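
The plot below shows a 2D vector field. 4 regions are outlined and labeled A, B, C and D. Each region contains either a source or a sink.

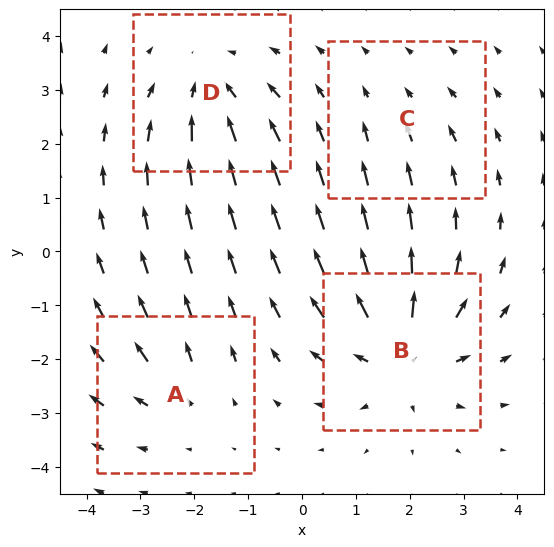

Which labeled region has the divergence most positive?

B

Divergence at each region's feature centre — A: about +3, B: about +6, C: about -2, D: about -4. Region B is most positive.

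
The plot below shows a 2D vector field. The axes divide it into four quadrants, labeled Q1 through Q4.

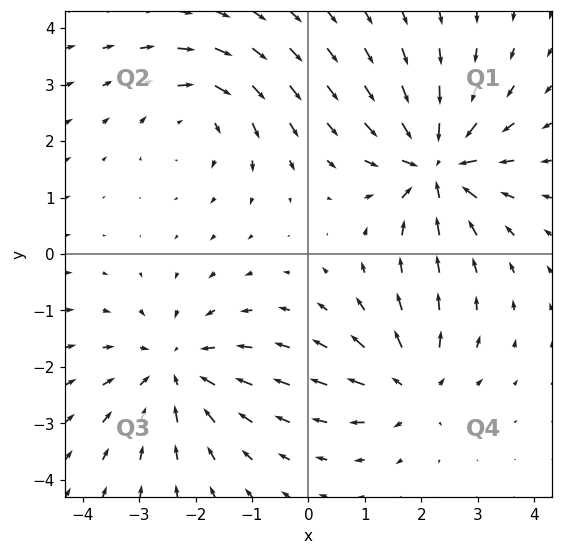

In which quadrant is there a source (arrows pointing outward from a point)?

Q4

The source sits at approximately (1.8, -2.4), which lies in quadrant Q4. The divergence there is about +4, positive as expected for a source.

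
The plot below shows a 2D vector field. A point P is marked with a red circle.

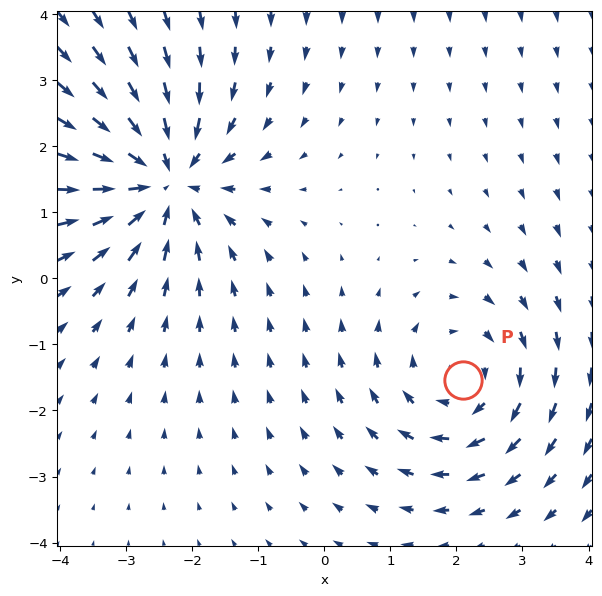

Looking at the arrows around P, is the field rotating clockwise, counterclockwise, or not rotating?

Near P at (2.1, -1.5) the arrows circulate clockwise. The curl (z-component) there is about -2; negative curl means clockwise rotation.

clockwise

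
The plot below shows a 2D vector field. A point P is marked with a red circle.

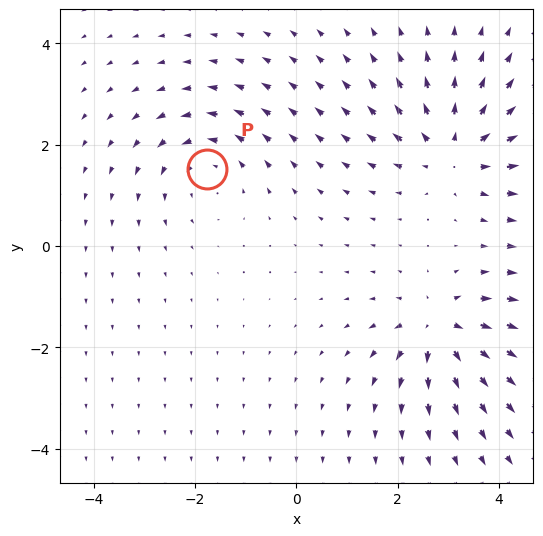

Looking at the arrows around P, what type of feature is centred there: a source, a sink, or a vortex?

At P (-1.8, 1.5) the arrows circulate counterclockwise. Divergence ≈0, curl about +3 — near-zero divergence with nonzero curl is a vortex.

vortex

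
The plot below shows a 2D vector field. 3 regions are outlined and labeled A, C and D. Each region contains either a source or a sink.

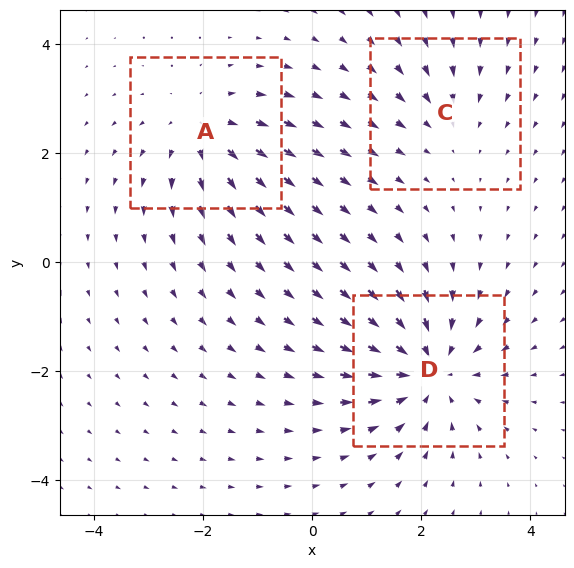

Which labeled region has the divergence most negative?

D

Divergence at each region's feature centre — A: about +3, C: about -2, D: about -4. Region D is most negative.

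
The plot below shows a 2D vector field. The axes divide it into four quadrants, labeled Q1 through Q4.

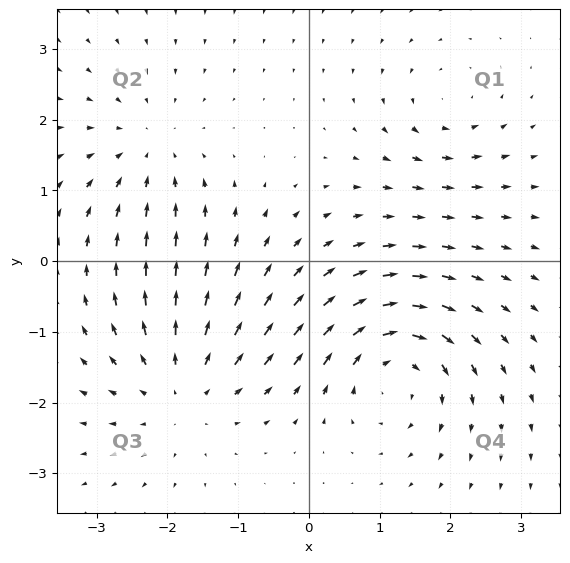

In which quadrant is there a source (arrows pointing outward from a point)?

Q3

The source sits at approximately (-1.8, -1.8), which lies in quadrant Q3. The divergence there is about +4, positive as expected for a source.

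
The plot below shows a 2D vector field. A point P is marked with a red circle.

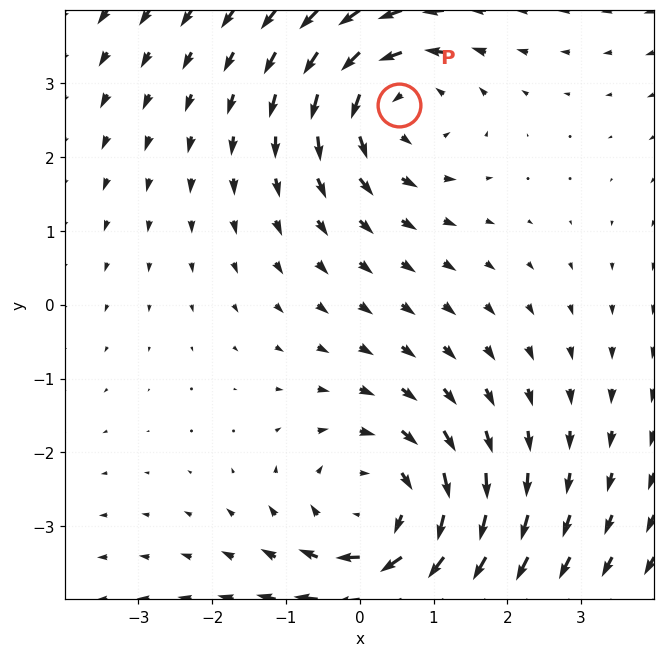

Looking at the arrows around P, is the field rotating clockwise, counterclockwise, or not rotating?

Near P at (0.5, 2.7) the arrows circulate counterclockwise. The curl (z-component) there is about +3; positive curl means counterclockwise rotation.

counterclockwise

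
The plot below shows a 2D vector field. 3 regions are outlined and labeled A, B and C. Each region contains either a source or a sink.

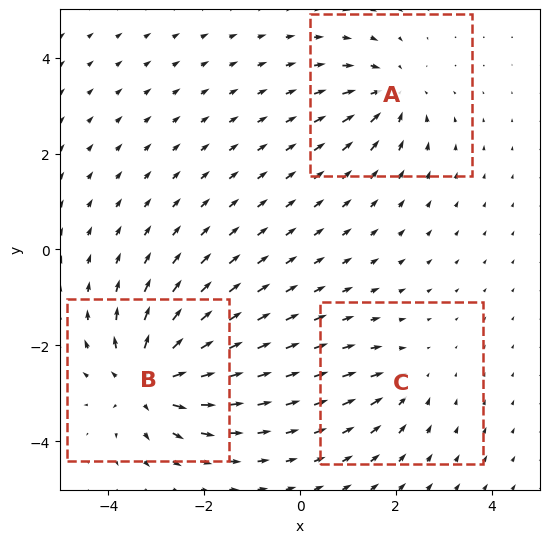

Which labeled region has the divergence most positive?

B

Divergence at each region's feature centre — A: about -4, B: about +5, C: about -2. Region B is most positive.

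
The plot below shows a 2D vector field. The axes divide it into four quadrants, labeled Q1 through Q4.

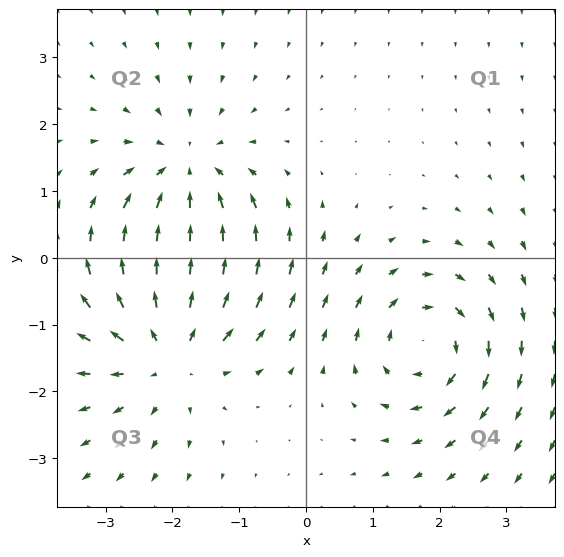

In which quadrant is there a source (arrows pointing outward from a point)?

The source sits at approximately (-2.1, -1.3), which lies in quadrant Q3. The divergence there is about +3, positive as expected for a source.

Q3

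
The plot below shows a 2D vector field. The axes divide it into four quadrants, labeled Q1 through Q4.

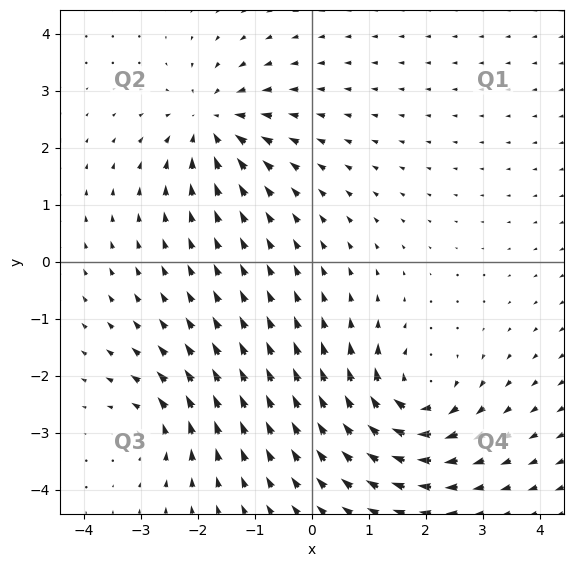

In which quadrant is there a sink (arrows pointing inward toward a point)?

The sink sits at approximately (-1.8, 2.4), which lies in quadrant Q2. The divergence there is about -5, negative as expected for a sink.

Q2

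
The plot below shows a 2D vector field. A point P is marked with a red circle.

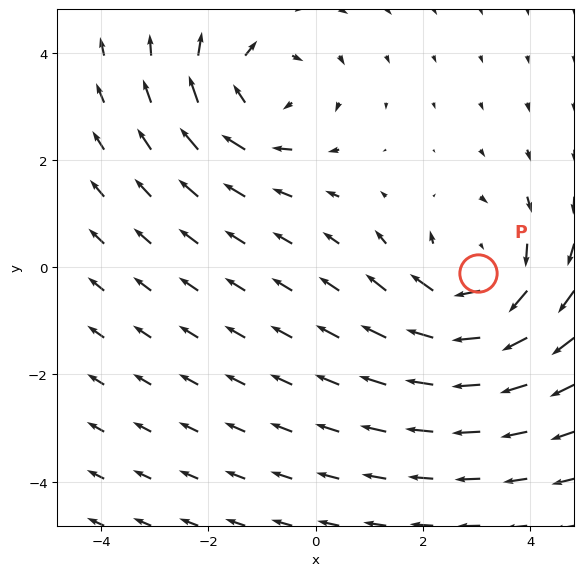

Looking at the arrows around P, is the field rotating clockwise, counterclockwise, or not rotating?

Near P at (3.0, -0.1) the arrows circulate clockwise. The curl (z-component) there is about -4; negative curl means clockwise rotation.

clockwise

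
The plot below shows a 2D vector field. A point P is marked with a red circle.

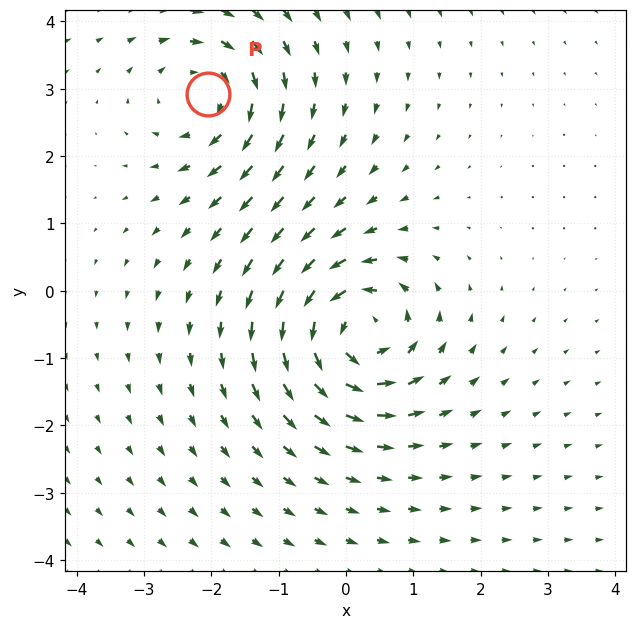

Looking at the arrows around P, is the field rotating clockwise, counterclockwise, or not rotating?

clockwise

Near P at (-2.0, 2.9) the arrows circulate clockwise. The curl (z-component) there is about -4; negative curl means clockwise rotation.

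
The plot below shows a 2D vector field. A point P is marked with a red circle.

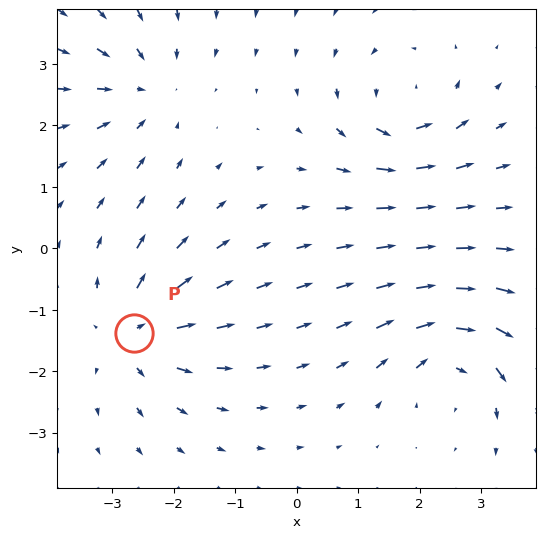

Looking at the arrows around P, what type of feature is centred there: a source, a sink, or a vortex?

At P (-2.6, -1.4) the arrows spread outward. Divergence about +6, curl ≈0 — positive divergence with near-zero curl is a source.

source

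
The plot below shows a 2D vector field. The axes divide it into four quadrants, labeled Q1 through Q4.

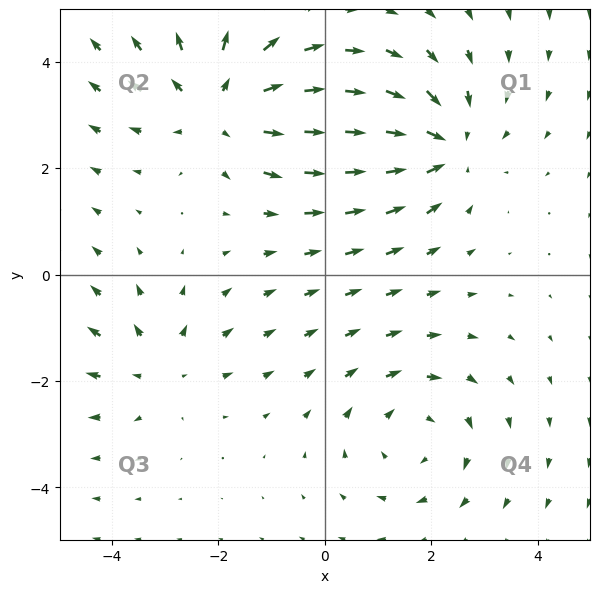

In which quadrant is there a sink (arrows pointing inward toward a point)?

The sink sits at approximately (2.2, 2.4), which lies in quadrant Q1. The divergence there is about -4, negative as expected for a sink.

Q1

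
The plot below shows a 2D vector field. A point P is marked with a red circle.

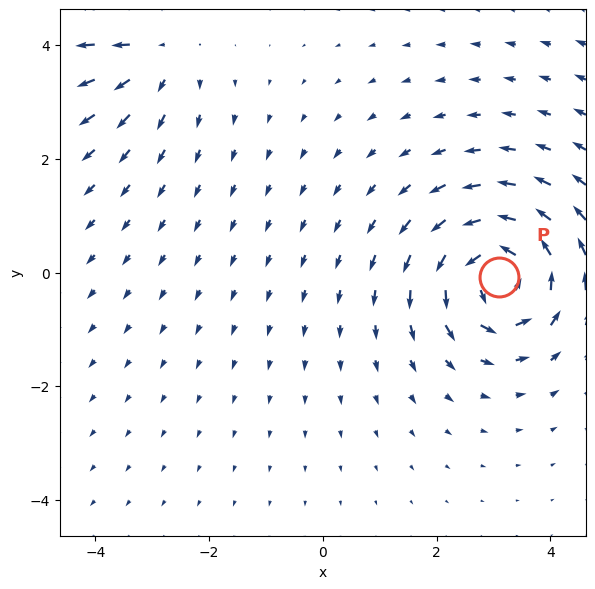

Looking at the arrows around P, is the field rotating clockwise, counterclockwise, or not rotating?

Near P at (3.1, -0.1) the arrows circulate counterclockwise. The curl (z-component) there is about +6; positive curl means counterclockwise rotation.

counterclockwise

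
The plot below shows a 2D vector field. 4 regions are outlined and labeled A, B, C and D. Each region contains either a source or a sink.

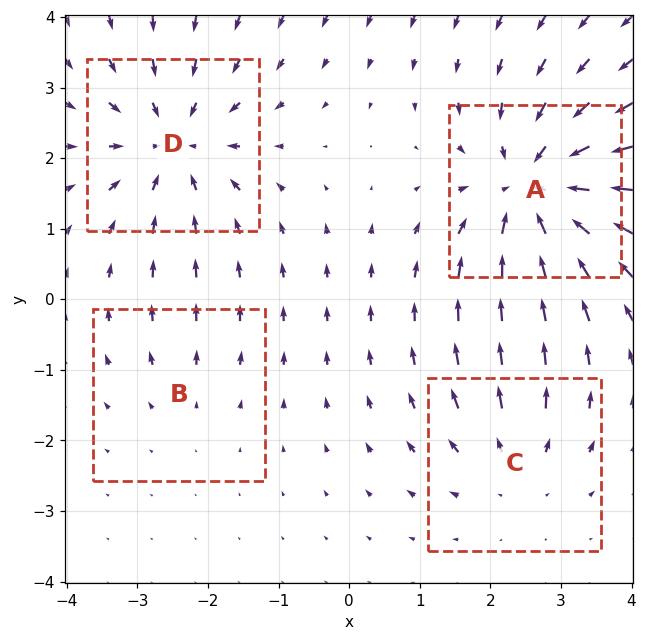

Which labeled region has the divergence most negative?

A

Divergence at each region's feature centre — A: about -6, B: about +2, C: about +3, D: about -5. Region A is most negative.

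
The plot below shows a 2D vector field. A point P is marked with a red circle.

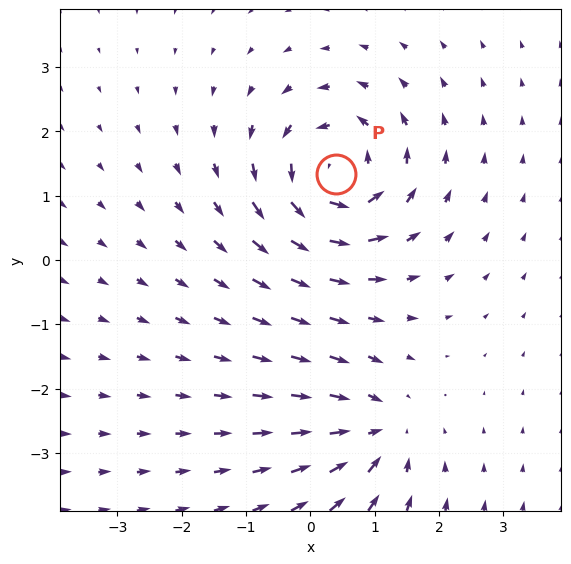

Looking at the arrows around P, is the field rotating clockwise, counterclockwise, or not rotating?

counterclockwise

Near P at (0.4, 1.3) the arrows circulate counterclockwise. The curl (z-component) there is about +6; positive curl means counterclockwise rotation.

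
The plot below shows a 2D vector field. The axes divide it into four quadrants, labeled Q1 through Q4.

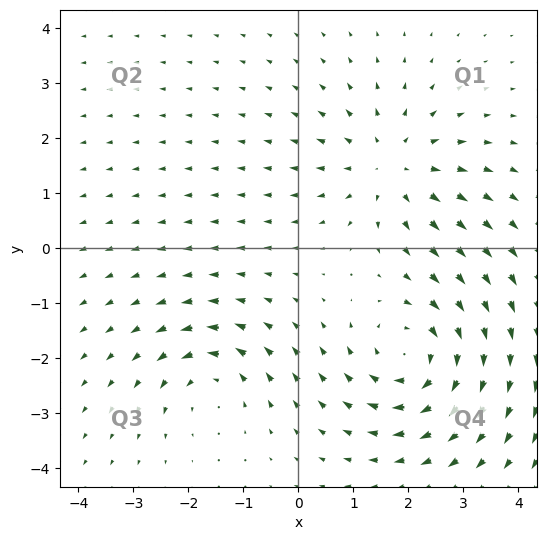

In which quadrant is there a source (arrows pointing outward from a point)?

The source sits at approximately (1.7, 1.5), which lies in quadrant Q1. The divergence there is about +4, positive as expected for a source.

Q1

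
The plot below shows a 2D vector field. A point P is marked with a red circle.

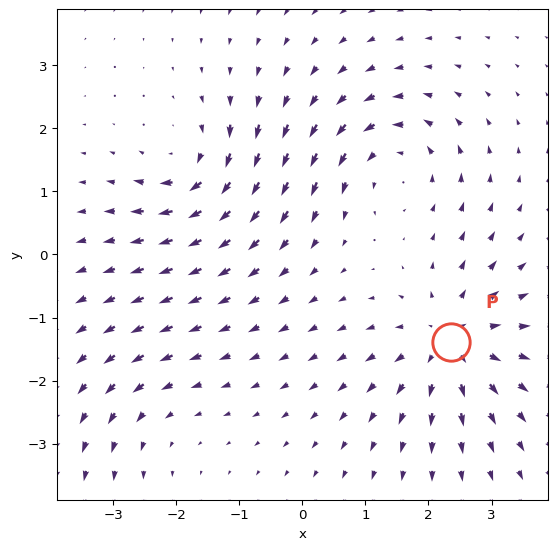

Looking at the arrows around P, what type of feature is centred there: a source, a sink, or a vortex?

source

At P (2.4, -1.4) the arrows spread outward. Divergence about +5, curl ≈0 — positive divergence with near-zero curl is a source.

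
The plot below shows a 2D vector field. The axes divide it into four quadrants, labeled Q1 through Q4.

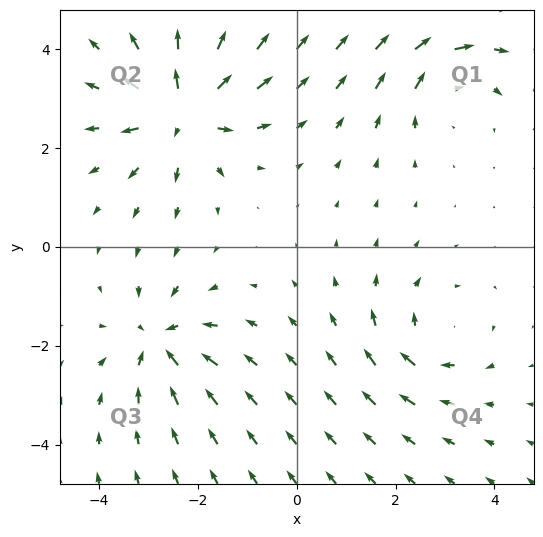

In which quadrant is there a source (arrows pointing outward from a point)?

The source sits at approximately (-2.3, 2.7), which lies in quadrant Q2. The divergence there is about +6, positive as expected for a source.

Q2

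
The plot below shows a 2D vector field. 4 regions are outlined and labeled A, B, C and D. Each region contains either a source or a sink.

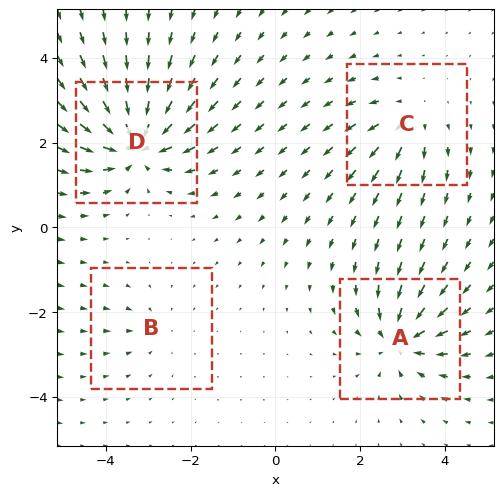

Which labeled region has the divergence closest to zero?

Divergence at each region's feature centre — A: about -6, B: about -3, C: about +4, D: about -8. Region B is closest to zero.

B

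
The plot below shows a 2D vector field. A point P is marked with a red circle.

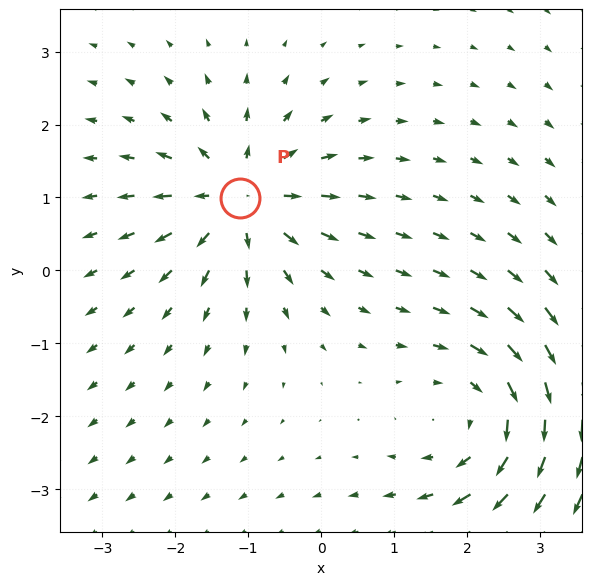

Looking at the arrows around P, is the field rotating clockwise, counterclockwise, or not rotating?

Near P at (-1.1, 1.0) the arrows show no circulation. The curl there is ≈0.

not rotating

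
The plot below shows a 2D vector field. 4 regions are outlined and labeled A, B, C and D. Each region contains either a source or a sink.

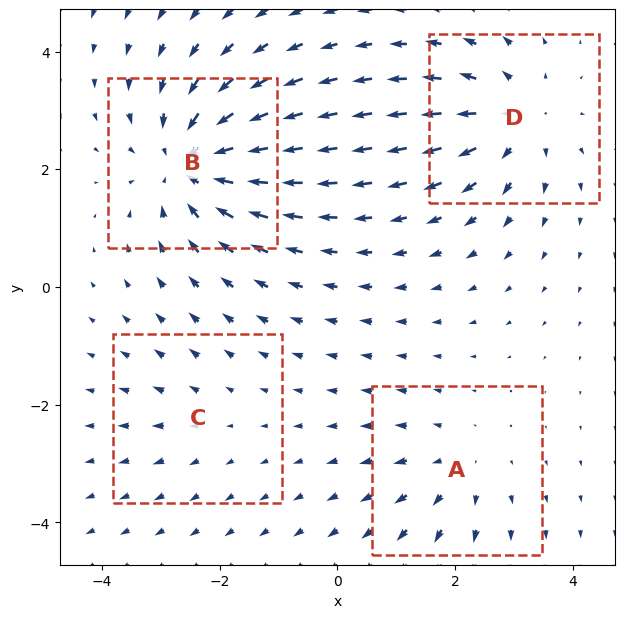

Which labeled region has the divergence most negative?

Divergence at each region's feature centre — A: about +3, B: about -7, C: about +2, D: about +5. Region B is most negative.

B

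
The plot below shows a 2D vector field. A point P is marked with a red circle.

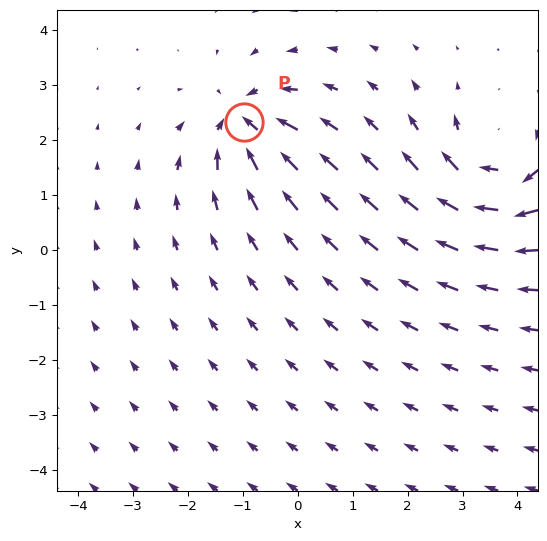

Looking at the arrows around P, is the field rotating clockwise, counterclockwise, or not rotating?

Near P at (-1.0, 2.3) the arrows show no circulation. The curl there is ≈0.

not rotating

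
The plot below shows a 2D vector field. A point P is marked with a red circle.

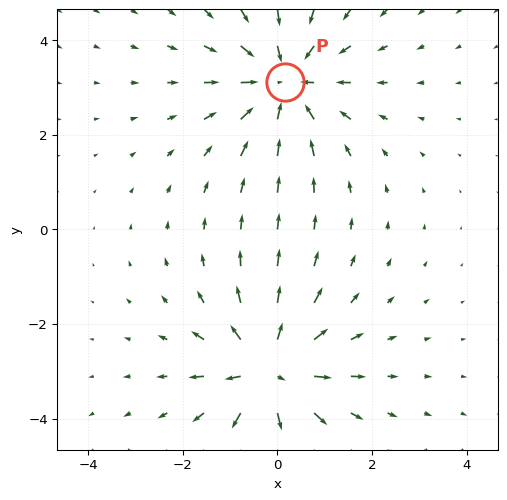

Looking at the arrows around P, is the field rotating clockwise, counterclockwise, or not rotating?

not rotating

Near P at (0.2, 3.1) the arrows show no circulation. The curl there is ≈0.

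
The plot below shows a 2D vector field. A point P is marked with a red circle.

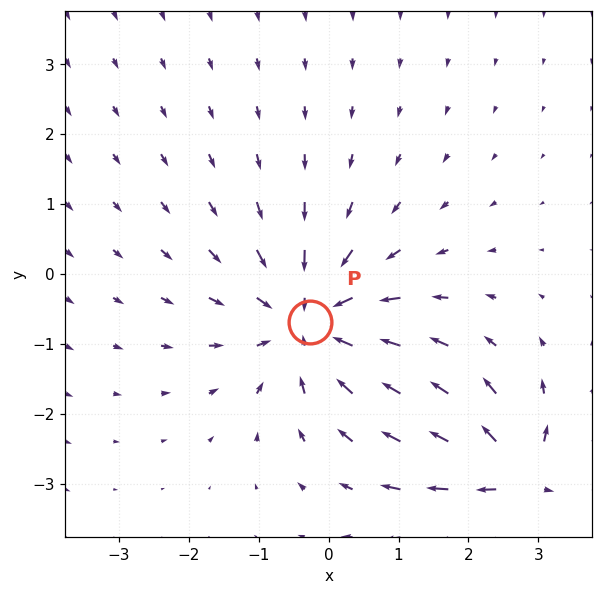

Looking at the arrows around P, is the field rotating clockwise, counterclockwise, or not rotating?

not rotating

Near P at (-0.3, -0.7) the arrows show no circulation. The curl there is ≈0.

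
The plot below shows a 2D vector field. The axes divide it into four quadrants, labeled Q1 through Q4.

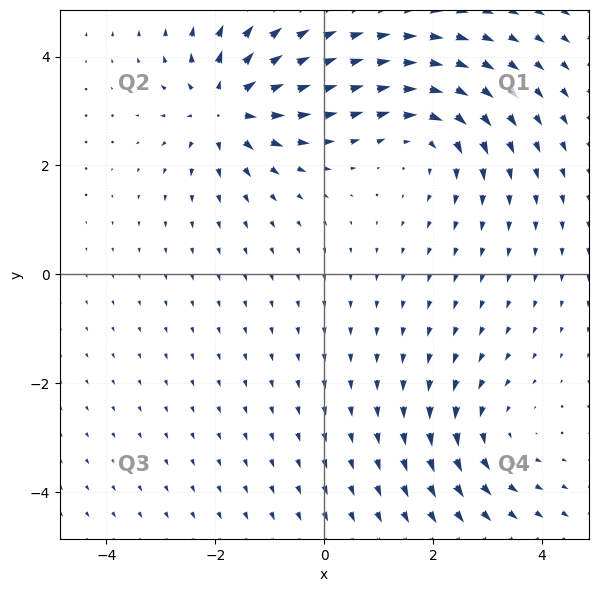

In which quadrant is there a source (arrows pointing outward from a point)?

Q2

The source sits at approximately (-1.8, 3.1), which lies in quadrant Q2. The divergence there is about +5, positive as expected for a source.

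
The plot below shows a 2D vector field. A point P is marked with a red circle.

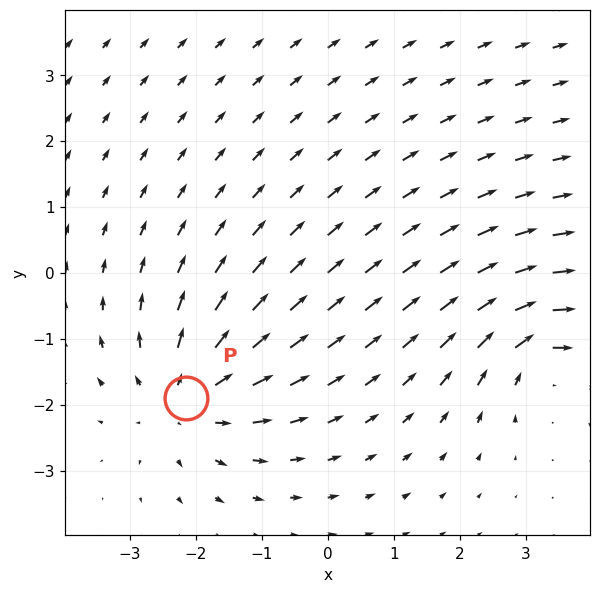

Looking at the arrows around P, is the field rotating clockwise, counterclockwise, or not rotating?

not rotating

Near P at (-2.2, -1.9) the arrows show no circulation. The curl there is ≈0.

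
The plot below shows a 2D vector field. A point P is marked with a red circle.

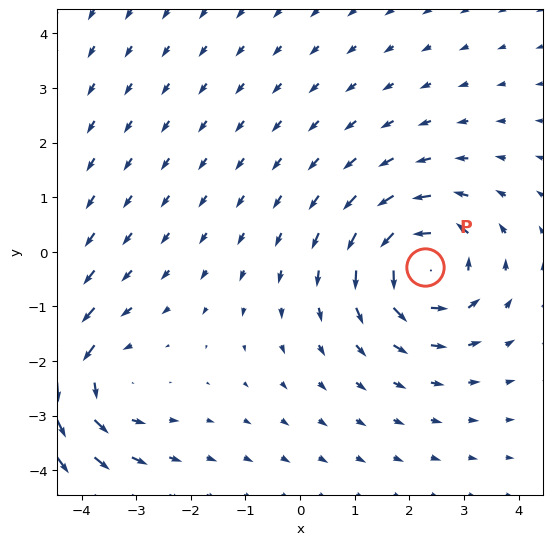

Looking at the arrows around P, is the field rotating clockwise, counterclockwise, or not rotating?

counterclockwise

Near P at (2.3, -0.3) the arrows circulate counterclockwise. The curl (z-component) there is about +4; positive curl means counterclockwise rotation.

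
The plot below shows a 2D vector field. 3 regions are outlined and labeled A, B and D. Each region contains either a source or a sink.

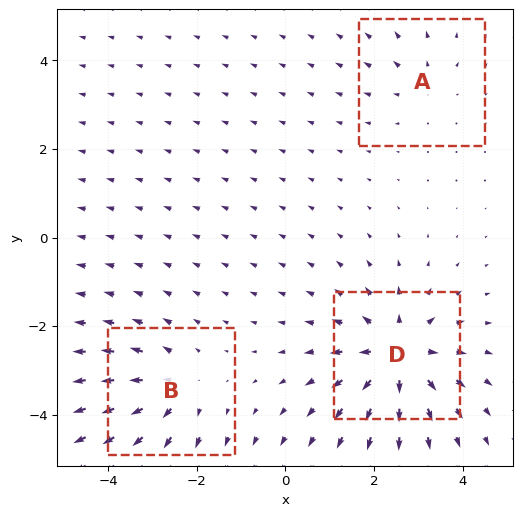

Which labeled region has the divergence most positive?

D

Divergence at each region's feature centre — A: about +2, B: about +4, D: about +6. Region D is most positive.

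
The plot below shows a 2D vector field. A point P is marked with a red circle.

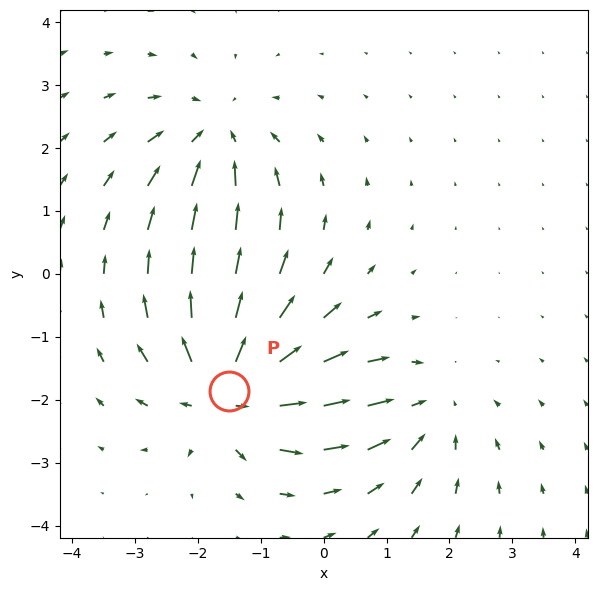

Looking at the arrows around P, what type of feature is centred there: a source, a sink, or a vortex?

At P (-1.5, -1.9) the arrows spread outward. Divergence about +6, curl ≈0 — positive divergence with near-zero curl is a source.

source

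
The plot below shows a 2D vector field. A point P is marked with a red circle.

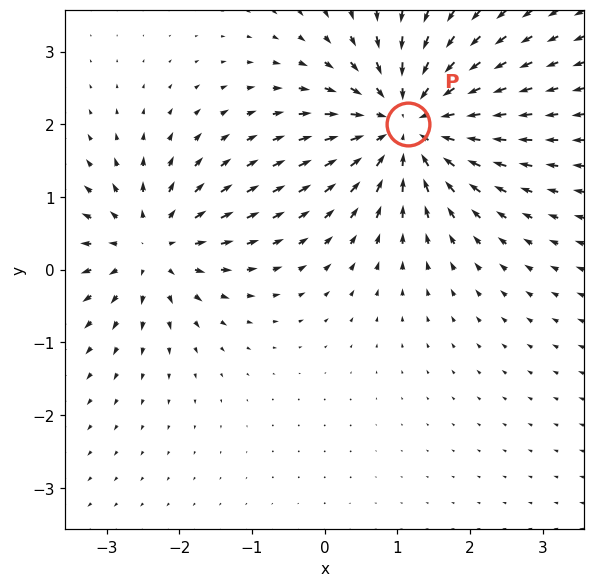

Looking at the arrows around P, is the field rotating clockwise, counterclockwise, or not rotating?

not rotating

Near P at (1.1, 2.0) the arrows show no circulation. The curl there is ≈0.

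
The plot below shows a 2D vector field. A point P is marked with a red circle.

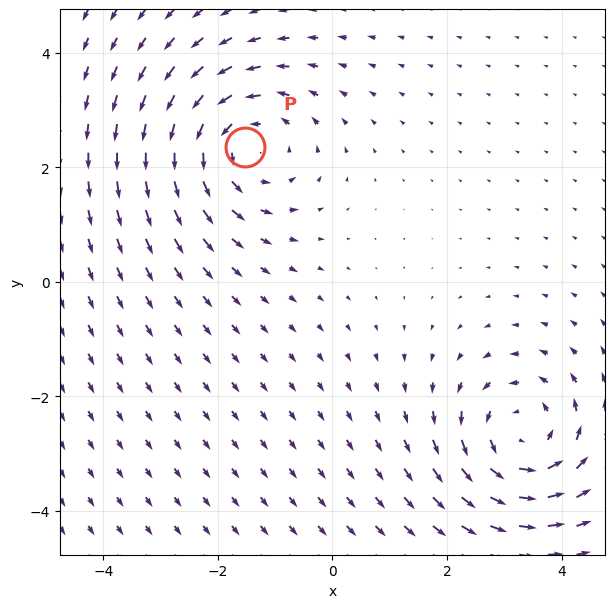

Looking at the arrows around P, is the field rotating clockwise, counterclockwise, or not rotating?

counterclockwise

Near P at (-1.5, 2.4) the arrows circulate counterclockwise. The curl (z-component) there is about +3; positive curl means counterclockwise rotation.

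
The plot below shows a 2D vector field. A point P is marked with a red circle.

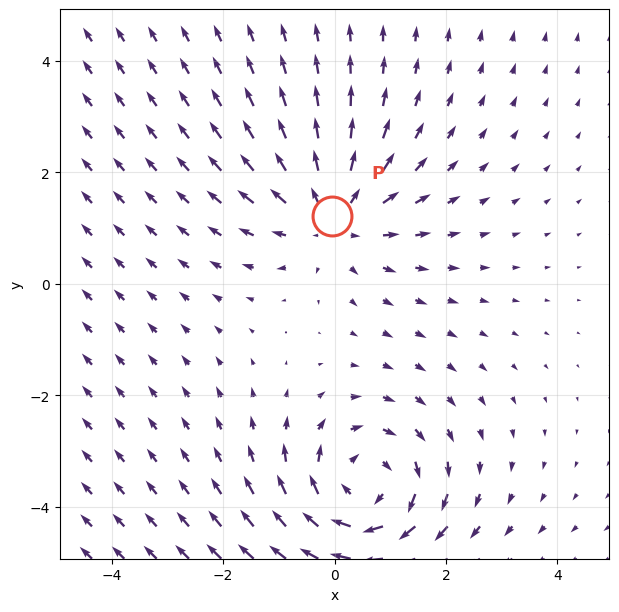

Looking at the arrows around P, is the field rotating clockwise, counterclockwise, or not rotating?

Near P at (-0.0, 1.2) the arrows show no circulation. The curl there is ≈0.

not rotating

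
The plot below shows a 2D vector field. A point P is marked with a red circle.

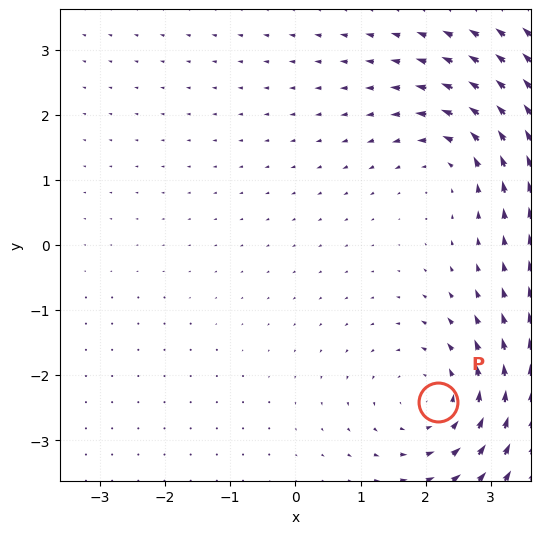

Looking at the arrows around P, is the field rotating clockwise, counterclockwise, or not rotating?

Near P at (2.2, -2.4) the arrows circulate counterclockwise. The curl (z-component) there is about +3; positive curl means counterclockwise rotation.

counterclockwise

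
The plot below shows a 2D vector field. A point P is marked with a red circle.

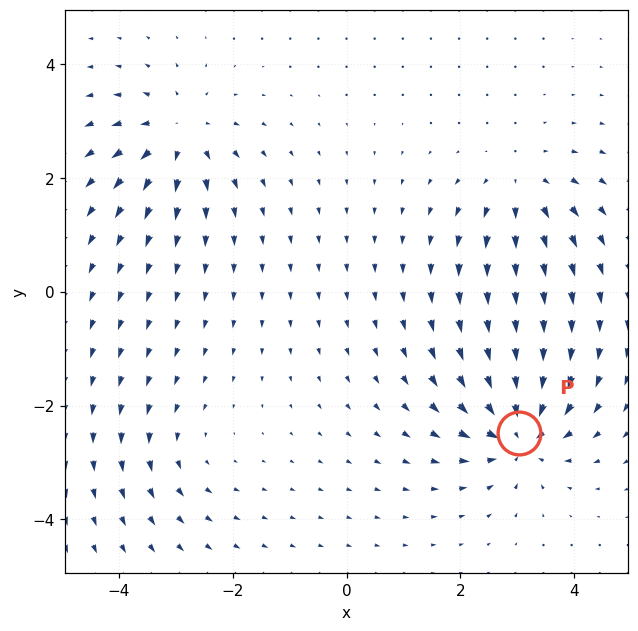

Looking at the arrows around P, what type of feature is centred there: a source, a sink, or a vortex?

sink

At P (3.0, -2.5) the arrows converge inward. Divergence about -7, curl ≈0 — negative divergence with near-zero curl is a sink.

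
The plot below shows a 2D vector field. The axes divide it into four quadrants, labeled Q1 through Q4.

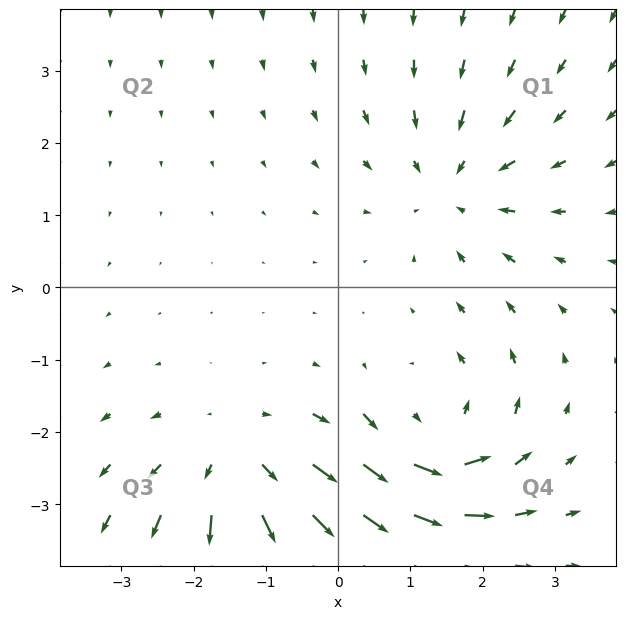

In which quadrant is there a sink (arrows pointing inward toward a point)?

Q1

The sink sits at approximately (1.6, 1.4), which lies in quadrant Q1. The divergence there is about -3, negative as expected for a sink.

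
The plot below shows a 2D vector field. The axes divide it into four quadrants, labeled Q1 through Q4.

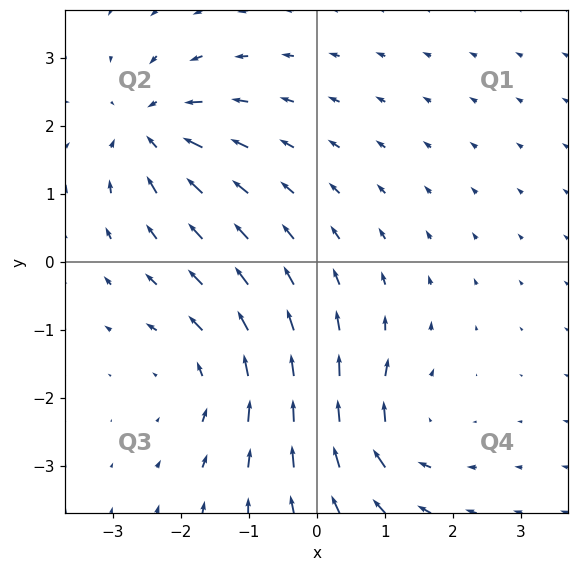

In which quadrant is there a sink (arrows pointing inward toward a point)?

Q2

The sink sits at approximately (-2.5, 2.0), which lies in quadrant Q2. The divergence there is about -5, negative as expected for a sink.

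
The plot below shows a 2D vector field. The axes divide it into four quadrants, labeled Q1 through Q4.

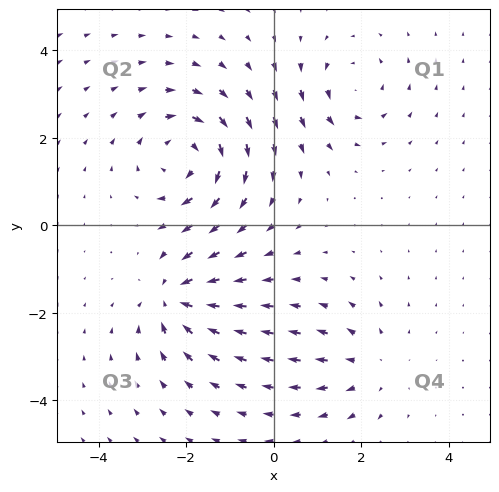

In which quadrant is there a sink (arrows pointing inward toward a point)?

Q3

The sink sits at approximately (-2.2, -1.7), which lies in quadrant Q3. The divergence there is about -6, negative as expected for a sink.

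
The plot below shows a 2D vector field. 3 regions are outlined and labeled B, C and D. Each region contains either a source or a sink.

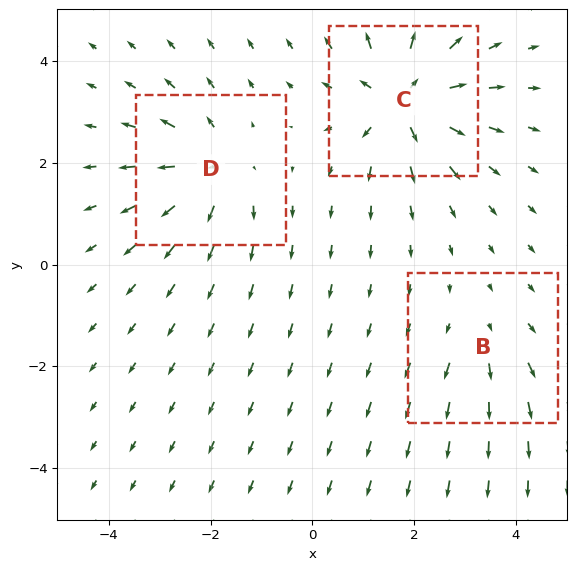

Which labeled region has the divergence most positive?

C

Divergence at each region's feature centre — B: about +2, C: about +6, D: about +4. Region C is most positive.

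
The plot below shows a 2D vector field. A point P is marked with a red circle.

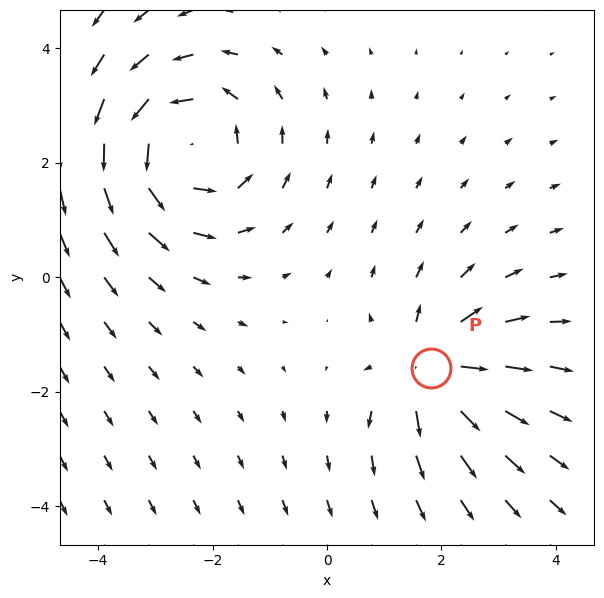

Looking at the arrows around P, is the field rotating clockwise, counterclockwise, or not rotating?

Near P at (1.8, -1.6) the arrows show no circulation. The curl there is ≈0.

not rotating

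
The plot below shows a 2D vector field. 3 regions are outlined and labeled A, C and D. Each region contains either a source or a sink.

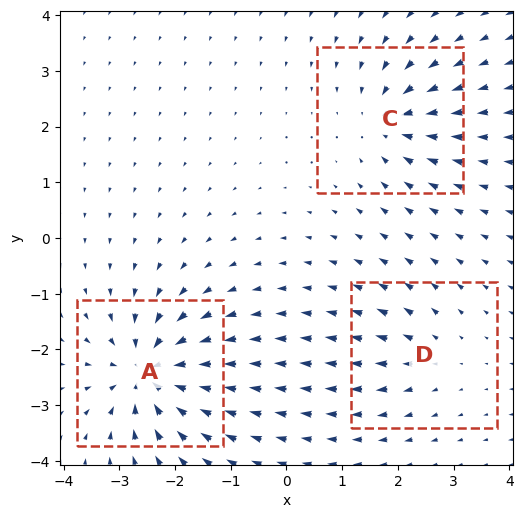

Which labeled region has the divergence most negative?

A

Divergence at each region's feature centre — A: about -6, C: about -4, D: about +2. Region A is most negative.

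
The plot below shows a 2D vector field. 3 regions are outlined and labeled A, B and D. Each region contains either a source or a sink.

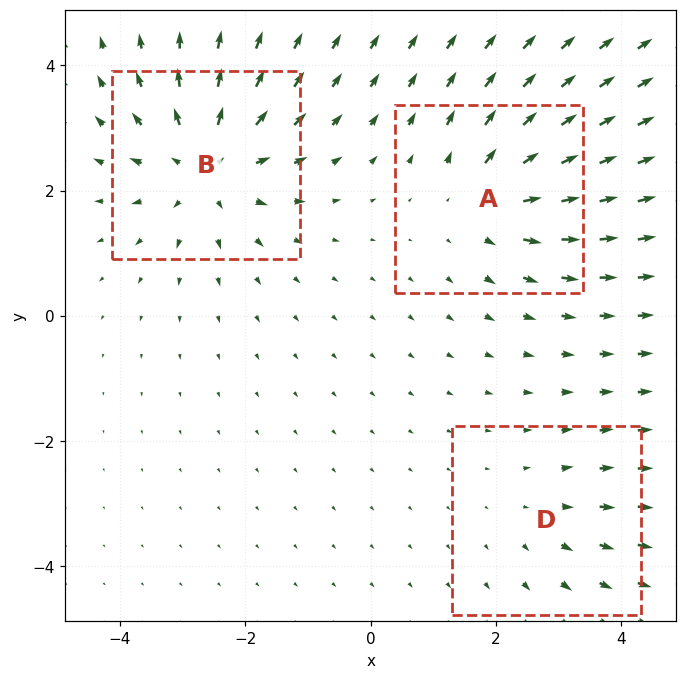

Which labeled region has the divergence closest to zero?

Divergence at each region's feature centre — A: about +3, B: about +4, D: about +2. Region D is closest to zero.

D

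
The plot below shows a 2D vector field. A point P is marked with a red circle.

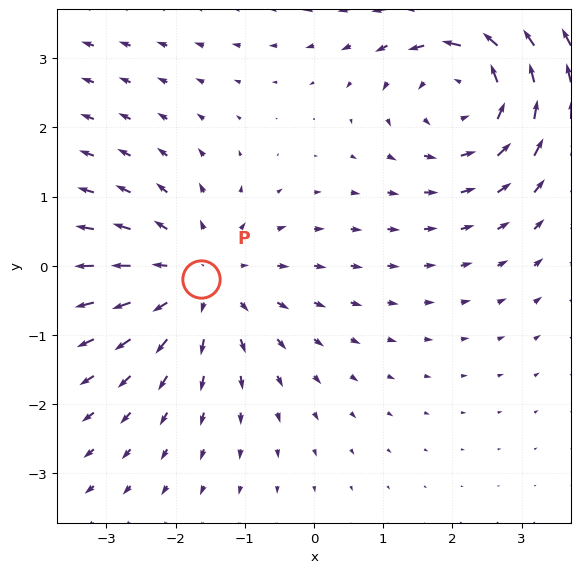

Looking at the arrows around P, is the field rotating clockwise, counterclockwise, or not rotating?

not rotating

Near P at (-1.6, -0.2) the arrows show no circulation. The curl there is ≈0.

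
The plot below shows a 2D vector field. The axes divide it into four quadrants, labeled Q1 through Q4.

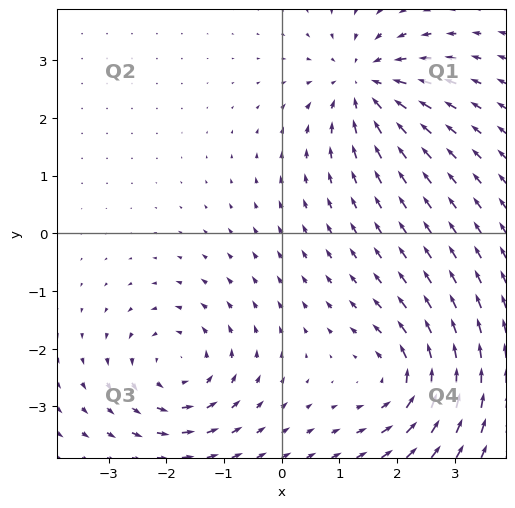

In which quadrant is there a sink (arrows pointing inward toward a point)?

Q1

The sink sits at approximately (1.4, 2.6), which lies in quadrant Q1. The divergence there is about -5, negative as expected for a sink.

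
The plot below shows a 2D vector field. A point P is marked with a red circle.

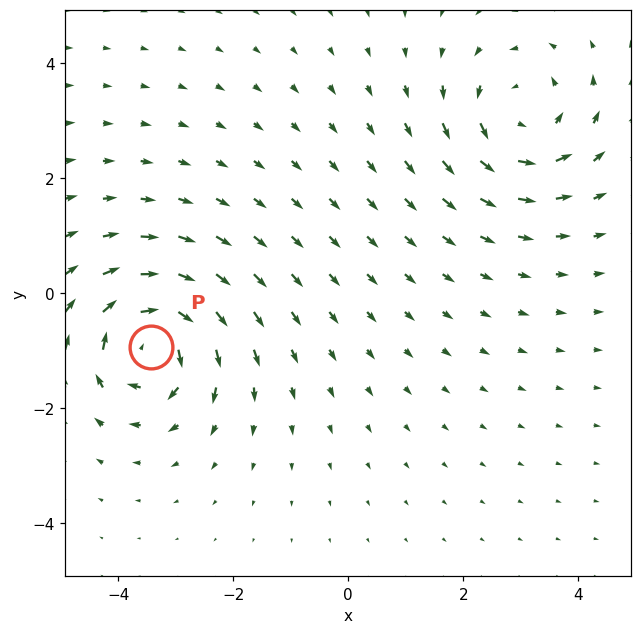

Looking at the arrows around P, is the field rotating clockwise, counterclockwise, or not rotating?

clockwise

Near P at (-3.4, -0.9) the arrows circulate clockwise. The curl (z-component) there is about -7; negative curl means clockwise rotation.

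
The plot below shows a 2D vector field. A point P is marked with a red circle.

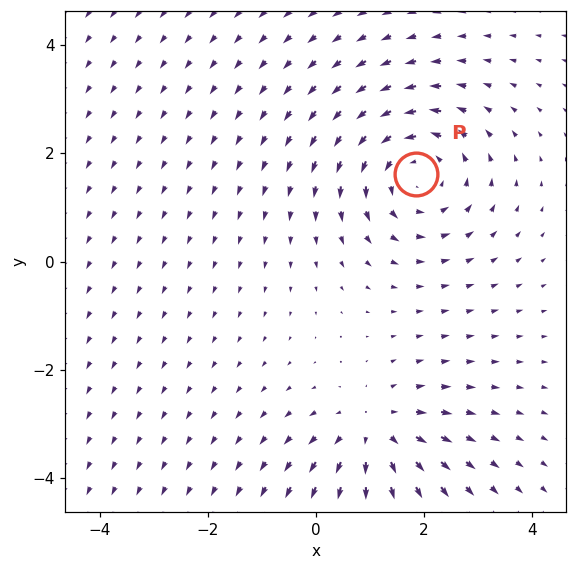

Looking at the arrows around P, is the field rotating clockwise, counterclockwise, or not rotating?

counterclockwise

Near P at (1.9, 1.6) the arrows circulate counterclockwise. The curl (z-component) there is about +4; positive curl means counterclockwise rotation.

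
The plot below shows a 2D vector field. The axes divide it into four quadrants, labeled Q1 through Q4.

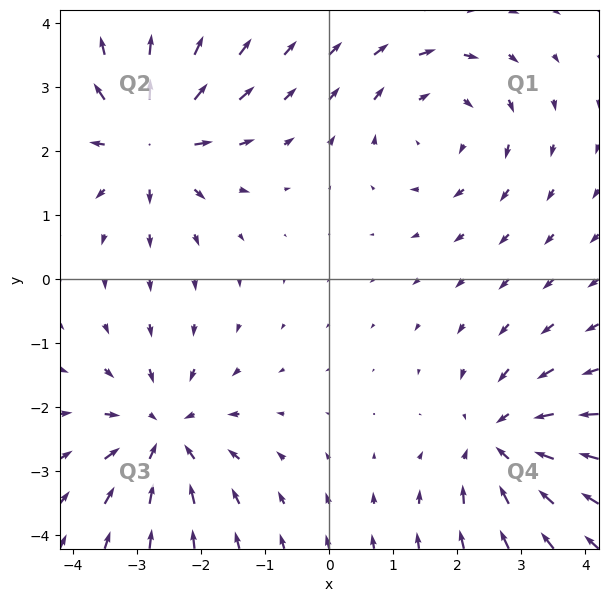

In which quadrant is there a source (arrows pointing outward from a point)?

Q2

The source sits at approximately (-2.8, 2.2), which lies in quadrant Q2. The divergence there is about +6, positive as expected for a source.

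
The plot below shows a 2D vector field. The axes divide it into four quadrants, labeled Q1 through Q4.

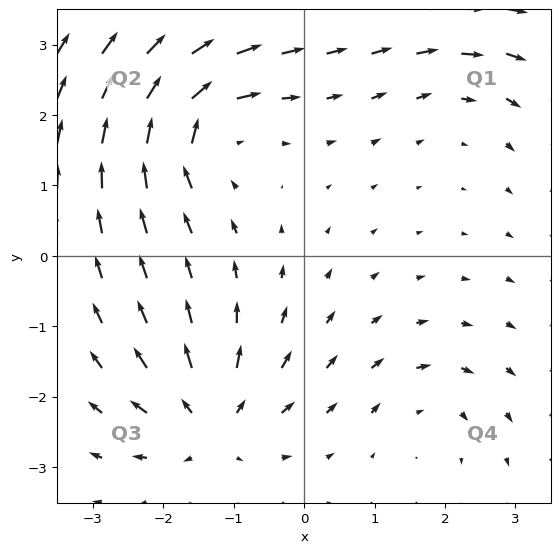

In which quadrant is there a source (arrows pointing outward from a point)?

The source sits at approximately (-1.3, -2.4), which lies in quadrant Q3. The divergence there is about +6, positive as expected for a source.

Q3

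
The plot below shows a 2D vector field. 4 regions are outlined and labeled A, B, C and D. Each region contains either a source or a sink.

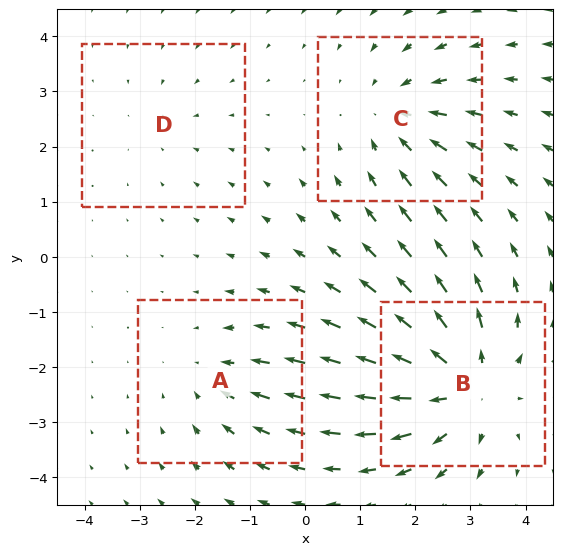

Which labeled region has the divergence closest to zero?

D

Divergence at each region's feature centre — A: about -3, B: about +6, C: about -4, D: about -2. Region D is closest to zero.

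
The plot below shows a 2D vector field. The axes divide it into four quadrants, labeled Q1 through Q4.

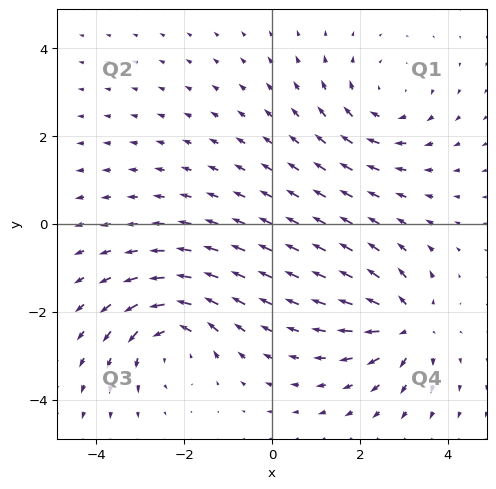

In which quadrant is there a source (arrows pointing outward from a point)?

The source sits at approximately (3.1, -2.3), which lies in quadrant Q4. The divergence there is about +6, positive as expected for a source.

Q4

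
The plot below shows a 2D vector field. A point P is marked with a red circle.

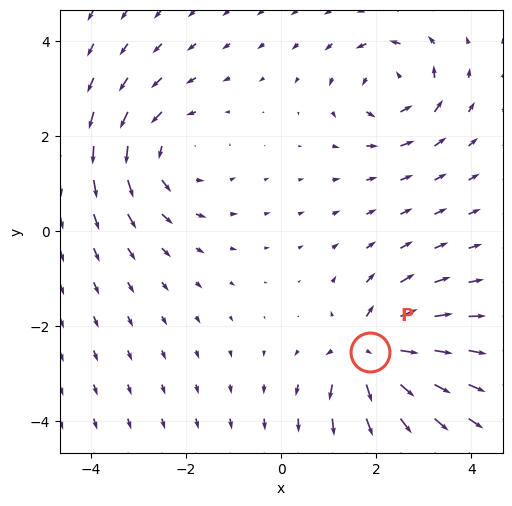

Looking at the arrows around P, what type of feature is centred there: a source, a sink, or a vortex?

source

At P (1.9, -2.5) the arrows spread outward. Divergence about +7, curl ≈0 — positive divergence with near-zero curl is a source.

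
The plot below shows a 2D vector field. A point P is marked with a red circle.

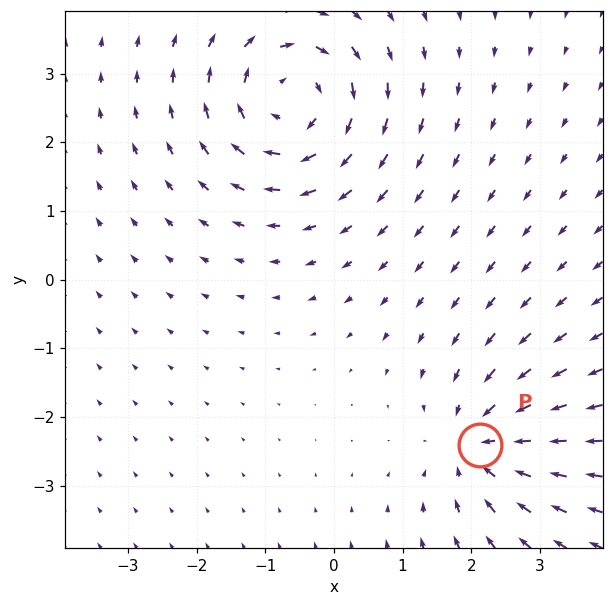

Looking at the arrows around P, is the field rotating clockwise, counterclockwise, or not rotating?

not rotating

Near P at (2.1, -2.4) the arrows show no circulation. The curl there is ≈0.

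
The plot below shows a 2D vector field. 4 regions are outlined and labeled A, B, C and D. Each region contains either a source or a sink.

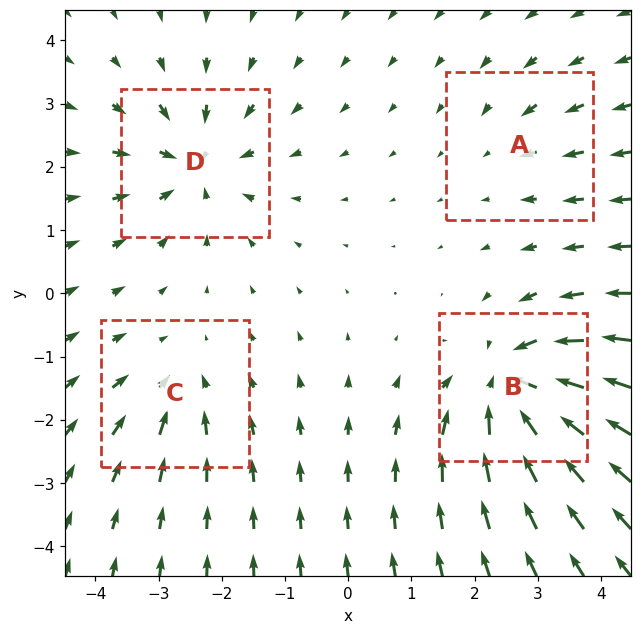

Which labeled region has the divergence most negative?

B

Divergence at each region's feature centre — A: about -2, B: about -8, C: about -4, D: about -6. Region B is most negative.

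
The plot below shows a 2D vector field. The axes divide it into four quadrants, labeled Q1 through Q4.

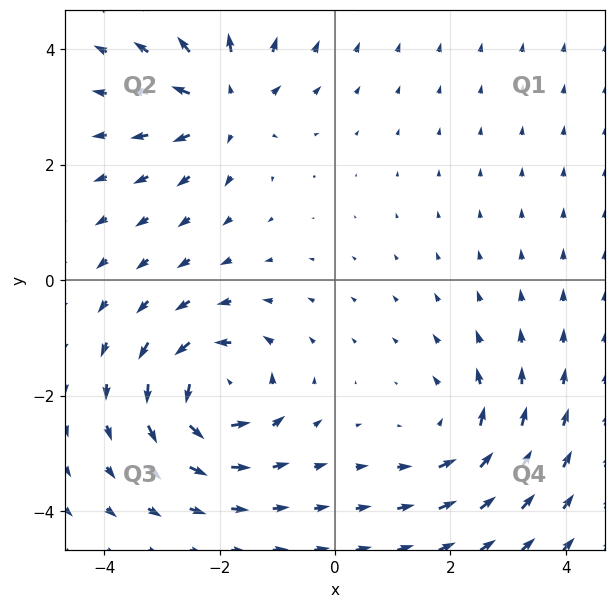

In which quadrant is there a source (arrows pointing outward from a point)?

The source sits at approximately (-1.9, 3.1), which lies in quadrant Q2. The divergence there is about +4, positive as expected for a source.

Q2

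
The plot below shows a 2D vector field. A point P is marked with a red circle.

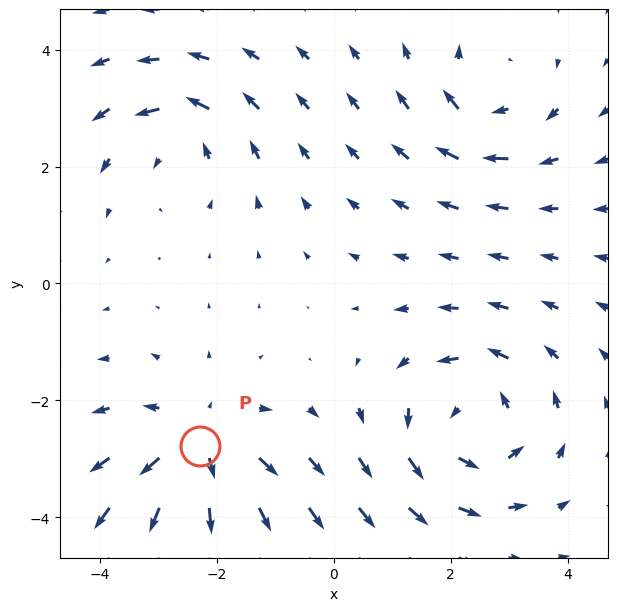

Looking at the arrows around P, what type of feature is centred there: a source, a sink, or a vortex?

source

At P (-2.3, -2.8) the arrows spread outward. Divergence about +4, curl ≈0 — positive divergence with near-zero curl is a source.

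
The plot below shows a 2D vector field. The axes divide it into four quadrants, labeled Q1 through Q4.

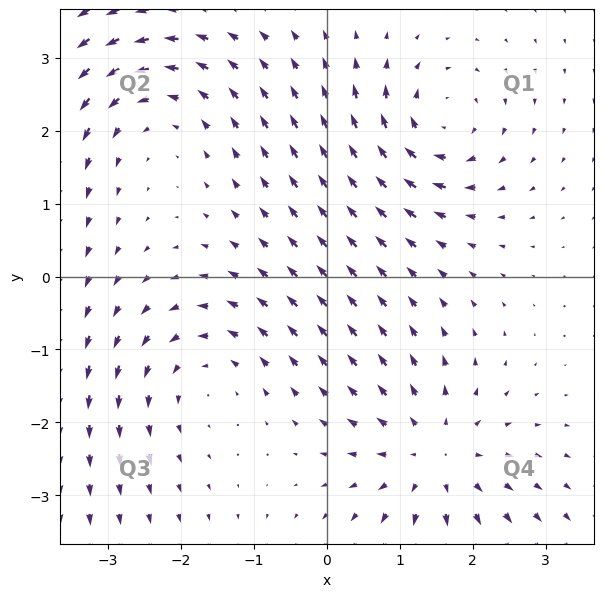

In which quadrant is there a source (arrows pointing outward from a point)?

The source sits at approximately (1.5, -2.5), which lies in quadrant Q4. The divergence there is about +4, positive as expected for a source.

Q4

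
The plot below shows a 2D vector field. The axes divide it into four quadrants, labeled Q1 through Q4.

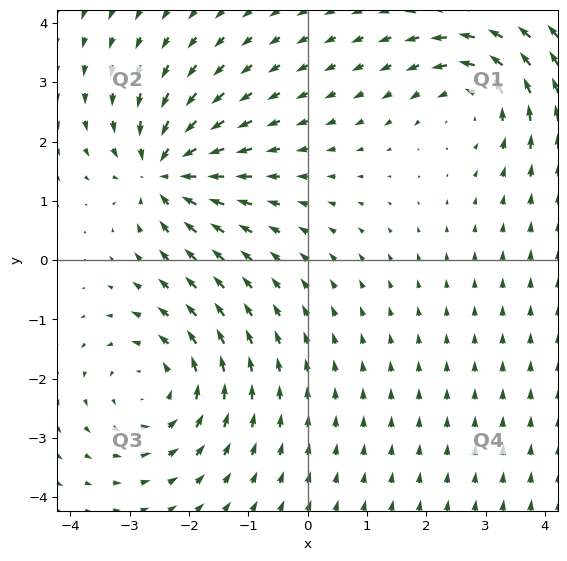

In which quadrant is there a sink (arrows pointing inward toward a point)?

The sink sits at approximately (-2.4, 1.5), which lies in quadrant Q2. The divergence there is about -5, negative as expected for a sink.

Q2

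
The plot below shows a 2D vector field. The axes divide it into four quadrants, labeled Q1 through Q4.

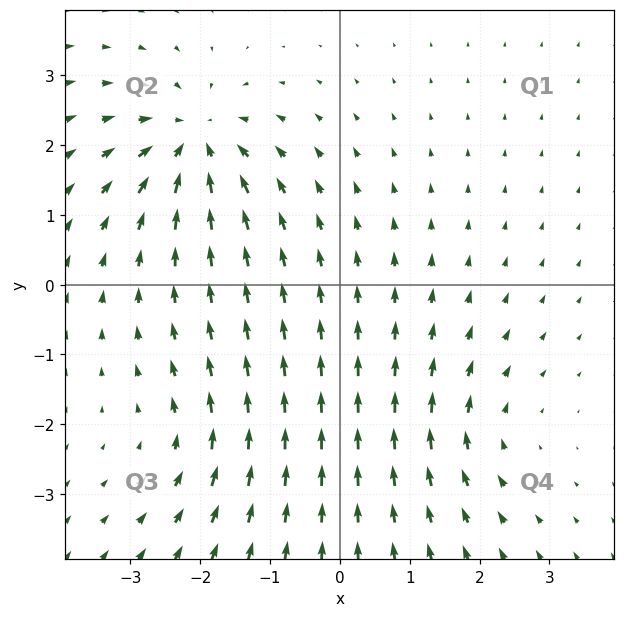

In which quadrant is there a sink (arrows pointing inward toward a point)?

Q2

The sink sits at approximately (-2.1, 2.0), which lies in quadrant Q2. The divergence there is about -6, negative as expected for a sink.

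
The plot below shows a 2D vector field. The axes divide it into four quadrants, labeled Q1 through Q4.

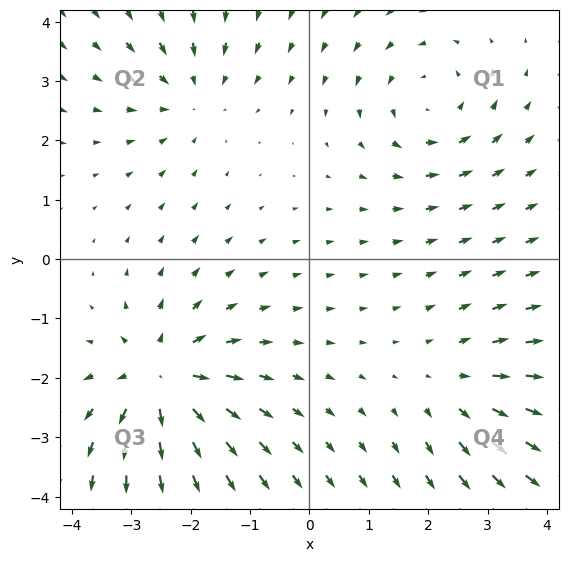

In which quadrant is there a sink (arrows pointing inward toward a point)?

The sink sits at approximately (-2.0, 2.8), which lies in quadrant Q2. The divergence there is about -3, negative as expected for a sink.

Q2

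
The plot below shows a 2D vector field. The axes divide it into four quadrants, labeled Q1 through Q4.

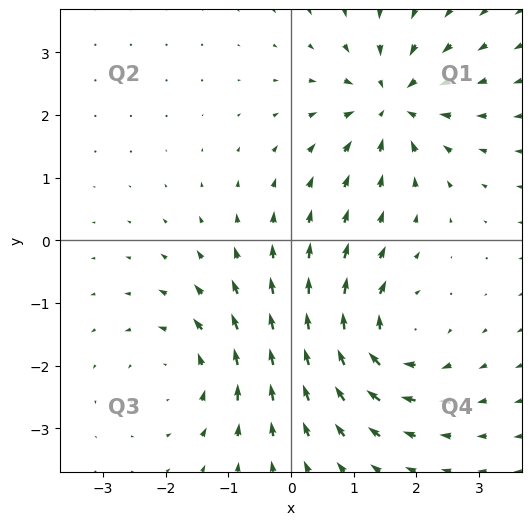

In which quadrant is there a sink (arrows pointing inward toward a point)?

The sink sits at approximately (1.6, 2.2), which lies in quadrant Q1. The divergence there is about -5, negative as expected for a sink.

Q1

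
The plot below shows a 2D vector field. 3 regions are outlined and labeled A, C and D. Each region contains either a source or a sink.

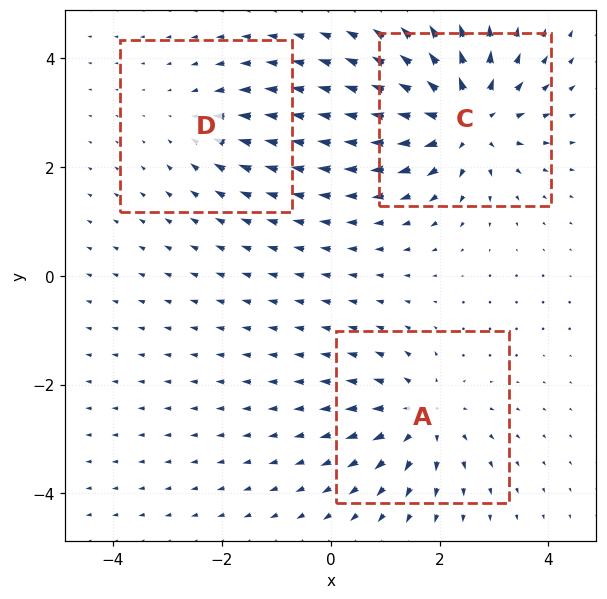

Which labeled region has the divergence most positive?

C

Divergence at each region's feature centre — A: about +4, C: about +5, D: about -2. Region C is most positive.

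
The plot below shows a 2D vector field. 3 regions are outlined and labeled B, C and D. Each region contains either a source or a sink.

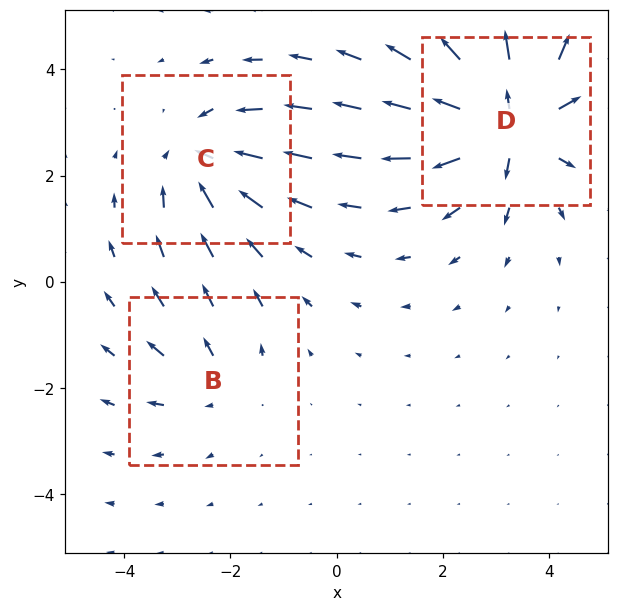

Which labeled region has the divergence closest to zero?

Divergence at each region's feature centre — B: about +2, C: about -4, D: about +6. Region B is closest to zero.

B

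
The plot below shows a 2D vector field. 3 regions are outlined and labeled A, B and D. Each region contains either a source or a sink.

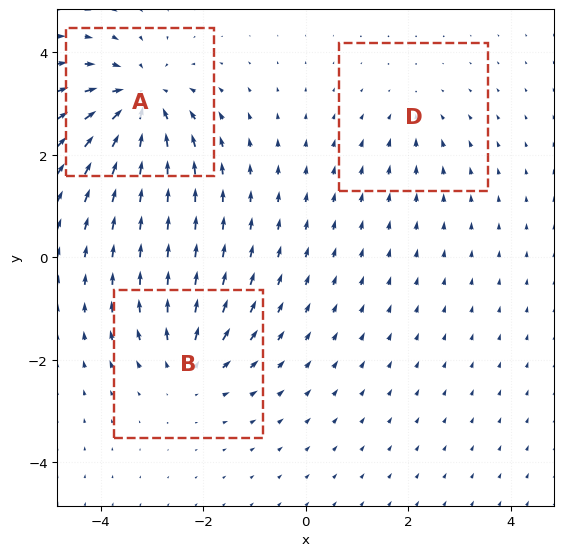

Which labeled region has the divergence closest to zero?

Divergence at each region's feature centre — A: about -5, B: about +3, D: about -2. Region D is closest to zero.

D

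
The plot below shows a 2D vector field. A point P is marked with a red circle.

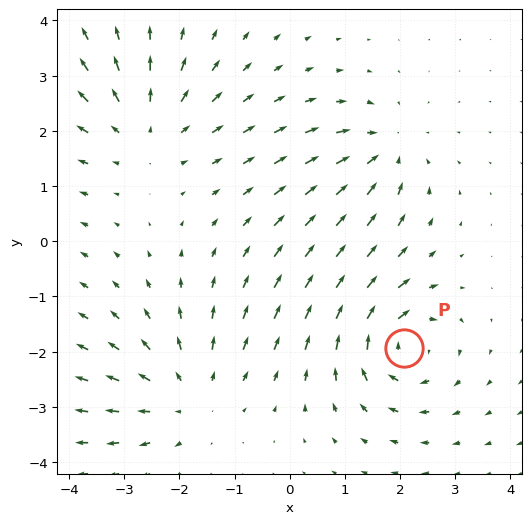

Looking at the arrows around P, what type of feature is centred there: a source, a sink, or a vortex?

At P (2.1, -1.9) the arrows circulate clockwise. Divergence ≈0, curl about -5 — near-zero divergence with nonzero curl is a vortex.

vortex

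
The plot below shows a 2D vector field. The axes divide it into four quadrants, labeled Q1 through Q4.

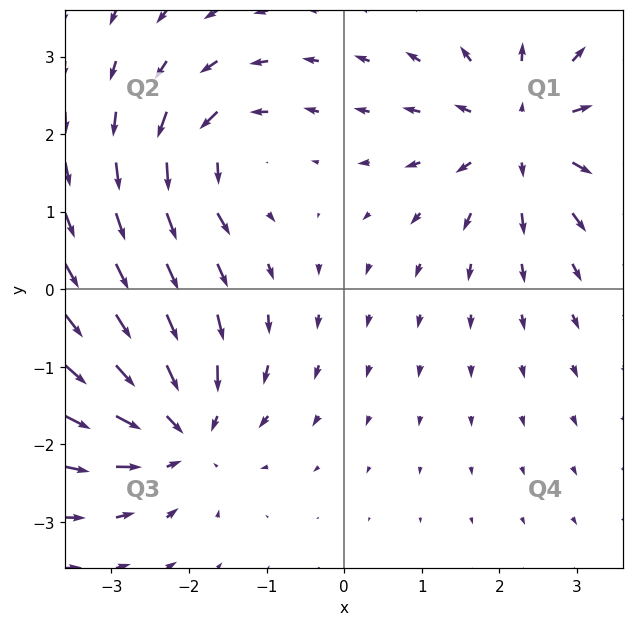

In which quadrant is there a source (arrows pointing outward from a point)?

Q1

The source sits at approximately (2.3, 2.0), which lies in quadrant Q1. The divergence there is about +5, positive as expected for a source.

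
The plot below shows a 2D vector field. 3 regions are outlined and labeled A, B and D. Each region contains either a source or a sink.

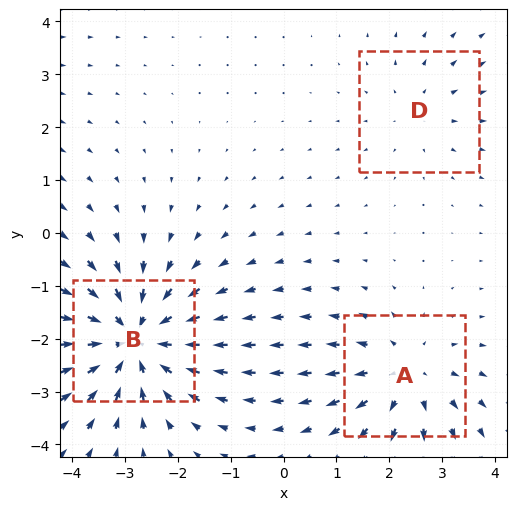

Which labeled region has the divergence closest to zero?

D

Divergence at each region's feature centre — A: about +3, B: about -5, D: about +2. Region D is closest to zero.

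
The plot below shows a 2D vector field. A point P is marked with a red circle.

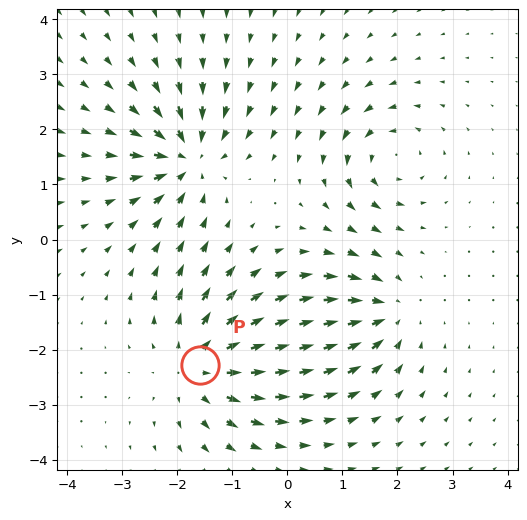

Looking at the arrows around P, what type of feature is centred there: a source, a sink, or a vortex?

At P (-1.6, -2.3) the arrows spread outward. Divergence about +5, curl ≈0 — positive divergence with near-zero curl is a source.

source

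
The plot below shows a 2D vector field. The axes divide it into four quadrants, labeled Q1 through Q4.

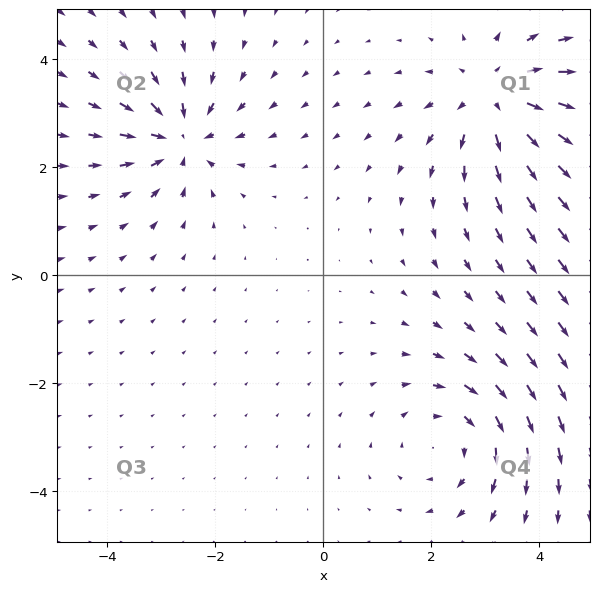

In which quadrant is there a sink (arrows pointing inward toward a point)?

The sink sits at approximately (-2.6, 2.5), which lies in quadrant Q2. The divergence there is about -4, negative as expected for a sink.

Q2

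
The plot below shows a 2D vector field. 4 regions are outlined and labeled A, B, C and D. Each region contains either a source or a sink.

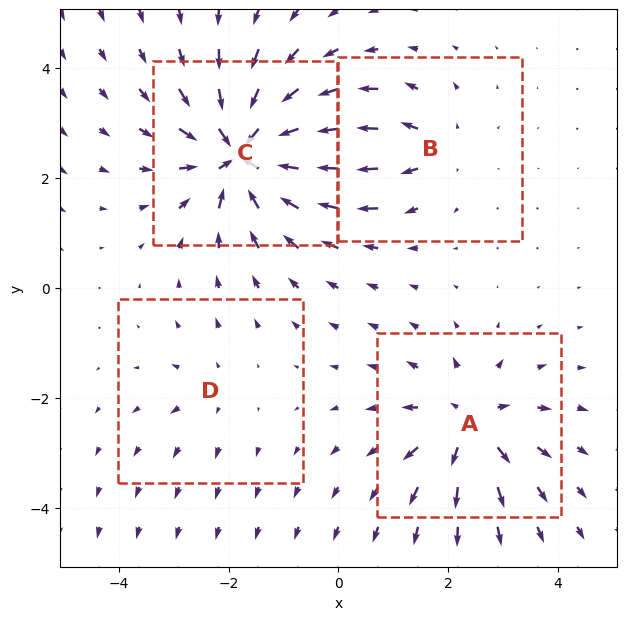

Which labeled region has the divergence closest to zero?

Divergence at each region's feature centre — A: about +6, B: about +4, C: about -9, D: about +2. Region D is closest to zero.

D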